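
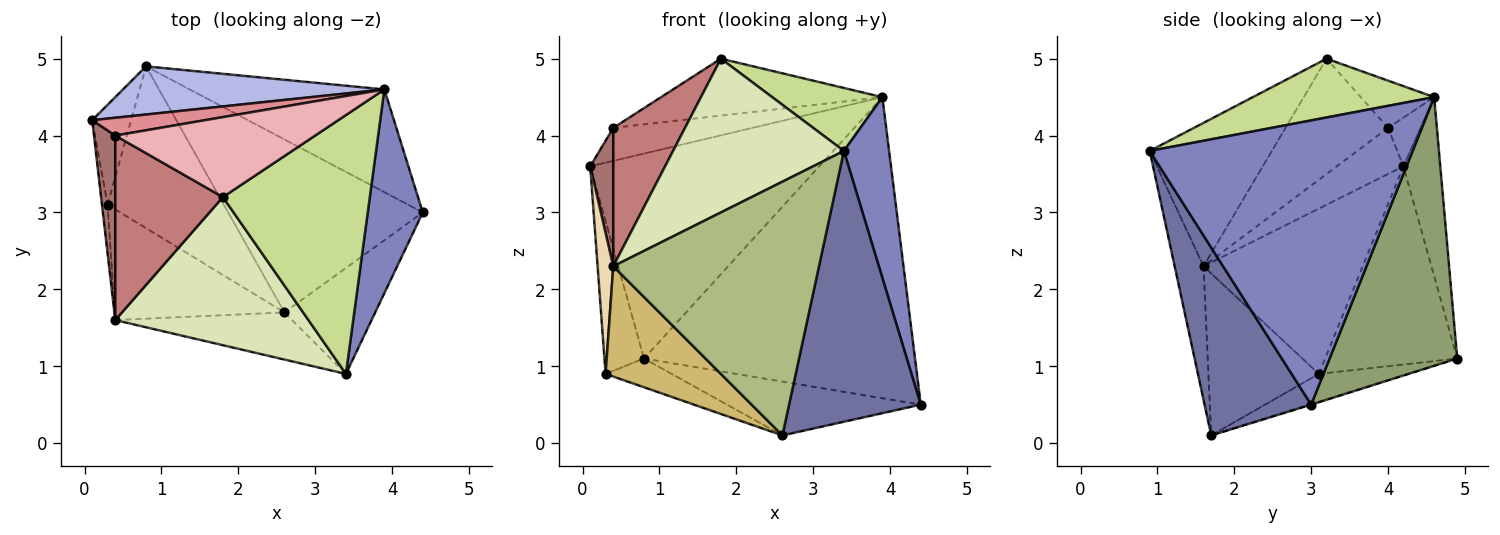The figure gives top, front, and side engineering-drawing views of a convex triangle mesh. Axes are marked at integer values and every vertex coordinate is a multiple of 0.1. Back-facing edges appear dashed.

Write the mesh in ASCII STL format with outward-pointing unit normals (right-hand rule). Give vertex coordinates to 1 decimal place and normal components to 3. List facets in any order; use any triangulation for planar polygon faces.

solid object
 facet normal 0.602 -0.744 -0.291
  outer loop
   vertex 2.6 1.7 0.1
   vertex 4.4 3.0 0.5
   vertex 3.4 0.9 3.8
  endloop
 endfacet
 facet normal 0.968 -0.166 0.188
  outer loop
   vertex 3.9 4.6 4.5
   vertex 3.4 0.9 3.8
   vertex 4.4 3.0 0.5
  endloop
 endfacet
 facet normal -0.002 0.297 -0.955
  outer loop
   vertex 0.8 4.9 1.1
   vertex 4.4 3.0 0.5
   vertex 2.6 1.7 0.1
  endloop
 endfacet
 facet normal -0.155 0.962 0.226
  outer loop
   vertex 0.8 4.9 1.1
   vertex 0.1 4.2 3.6
   vertex 3.9 4.6 4.5
  endloop
 endfacet
 facet normal 0.407 0.864 -0.295
  outer loop
   vertex 0.8 4.9 1.1
   vertex 3.9 4.6 4.5
   vertex 4.4 3.0 0.5
  endloop
 endfacet
 facet normal -0.137 -0.974 -0.181
  outer loop
   vertex 0.4 1.6 2.3
   vertex 2.6 1.7 0.1
   vertex 3.4 0.9 3.8
  endloop
 endfacet
 facet normal 0.362 -0.220 0.906
  outer loop
   vertex 1.8 3.2 5.0
   vertex 3.4 0.9 3.8
   vertex 3.9 4.6 4.5
  endloop
 endfacet
 facet normal -0.458 -0.640 0.617
  outer loop
   vertex 1.8 3.2 5.0
   vertex 0.4 1.6 2.3
   vertex 3.4 0.9 3.8
  endloop
 endfacet
 facet normal -0.230 0.170 -0.958
  outer loop
   vertex 0.3 3.1 0.9
   vertex 0.8 4.9 1.1
   vertex 2.6 1.7 0.1
  endloop
 endfacet
 facet normal -0.560 -0.585 -0.587
  outer loop
   vertex 0.3 3.1 0.9
   vertex 2.6 1.7 0.1
   vertex 0.4 1.6 2.3
  endloop
 endfacet
 facet normal -0.941 0.282 -0.185
  outer loop
   vertex 0.3 3.1 0.9
   vertex 0.1 4.2 3.6
   vertex 0.8 4.9 1.1
  endloop
 endfacet
 facet normal -0.995 -0.098 -0.034
  outer loop
   vertex 0.3 3.1 0.9
   vertex 0.4 1.6 2.3
   vertex 0.1 4.2 3.6
  endloop
 endfacet
 facet normal -0.866 -0.300 0.400
  outer loop
   vertex 0.4 4.0 4.1
   vertex 0.1 4.2 3.6
   vertex 0.4 1.6 2.3
  endloop
 endfacet
 facet normal -0.651 -0.456 0.607
  outer loop
   vertex 0.4 4.0 4.1
   vertex 0.4 1.6 2.3
   vertex 1.8 3.2 5.0
  endloop
 endfacet
 facet normal -0.201 0.862 0.465
  outer loop
   vertex 0.4 4.0 4.1
   vertex 3.9 4.6 4.5
   vertex 0.1 4.2 3.6
  endloop
 endfacet
 facet normal -0.189 0.569 0.800
  outer loop
   vertex 0.4 4.0 4.1
   vertex 1.8 3.2 5.0
   vertex 3.9 4.6 4.5
  endloop
 endfacet
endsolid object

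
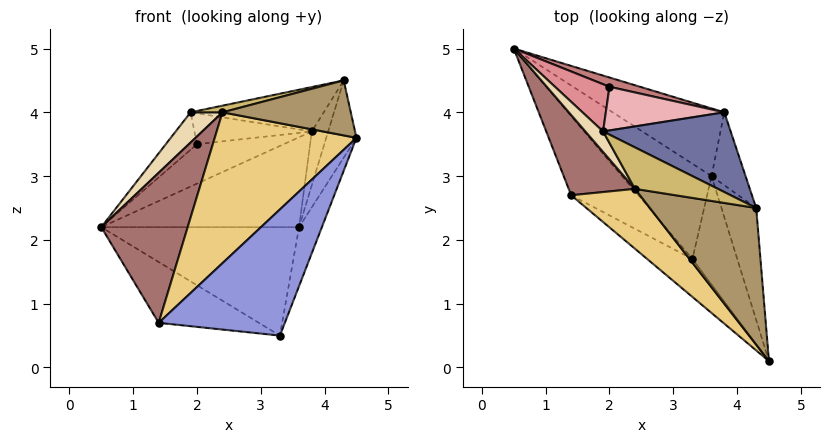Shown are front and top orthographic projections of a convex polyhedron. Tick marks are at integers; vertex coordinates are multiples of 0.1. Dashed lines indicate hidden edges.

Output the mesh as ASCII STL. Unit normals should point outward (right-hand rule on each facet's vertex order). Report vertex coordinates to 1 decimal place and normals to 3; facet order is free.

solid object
 facet normal 0.061 0.485 0.872
  outer loop
   vertex 1.9 3.7 4.0
   vertex 4.3 2.5 4.5
   vertex 3.8 4.0 3.7
  endloop
 endfacet
 facet normal 0.231 0.593 -0.771
  outer loop
   vertex 1.4 2.7 0.7
   vertex 0.5 5.0 2.2
   vertex 3.3 1.7 0.5
  endloop
 endfacet
 facet normal -0.471 -0.845 -0.254
  outer loop
   vertex 1.4 2.7 0.7
   vertex 3.3 1.7 0.5
   vertex 4.5 0.1 3.6
  endloop
 endfacet
 facet normal 0.436 0.676 -0.594
  outer loop
   vertex 3.6 3.0 2.2
   vertex 3.3 1.7 0.5
   vertex 0.5 5.0 2.2
  endloop
 endfacet
 facet normal 0.458 0.710 -0.535
  outer loop
   vertex 3.6 3.0 2.2
   vertex 0.5 5.0 2.2
   vertex 3.8 4.0 3.7
  endloop
 endfacet
 facet normal 0.946 0.155 -0.286
  outer loop
   vertex 3.6 3.0 2.2
   vertex 4.5 0.1 3.6
   vertex 3.3 1.7 0.5
  endloop
 endfacet
 facet normal 0.952 0.174 -0.252
  outer loop
   vertex 3.6 3.0 2.2
   vertex 4.3 2.5 4.5
   vertex 4.5 0.1 3.6
  endloop
 endfacet
 facet normal 0.951 0.184 -0.249
  outer loop
   vertex 3.6 3.0 2.2
   vertex 3.8 4.0 3.7
   vertex 4.3 2.5 4.5
  endloop
 endfacet
 facet normal -0.290 -0.357 0.888
  outer loop
   vertex 2.4 2.8 4.0
   vertex 4.5 0.1 3.6
   vertex 4.3 2.5 4.5
  endloop
 endfacet
 facet normal -0.274 -0.152 0.950
  outer loop
   vertex 2.4 2.8 4.0
   vertex 4.3 2.5 4.5
   vertex 1.9 3.7 4.0
  endloop
 endfacet
 facet normal -0.747 -0.618 0.245
  outer loop
   vertex 2.4 2.8 4.0
   vertex 1.4 2.7 0.7
   vertex 4.5 0.1 3.6
  endloop
 endfacet
 facet normal -0.830 -0.461 0.313
  outer loop
   vertex 2.4 2.8 4.0
   vertex 1.9 3.7 4.0
   vertex 0.5 5.0 2.2
  endloop
 endfacet
 facet normal -0.826 -0.497 0.265
  outer loop
   vertex 2.4 2.8 4.0
   vertex 0.5 5.0 2.2
   vertex 1.4 2.7 0.7
  endloop
 endfacet
 facet normal 0.187 0.956 0.225
  outer loop
   vertex 2.0 4.4 3.5
   vertex 3.8 4.0 3.7
   vertex 0.5 5.0 2.2
  endloop
 endfacet
 facet normal -0.396 0.571 0.720
  outer loop
   vertex 2.0 4.4 3.5
   vertex 0.5 5.0 2.2
   vertex 1.9 3.7 4.0
  endloop
 endfacet
 facet normal 0.038 0.577 0.816
  outer loop
   vertex 2.0 4.4 3.5
   vertex 1.9 3.7 4.0
   vertex 3.8 4.0 3.7
  endloop
 endfacet
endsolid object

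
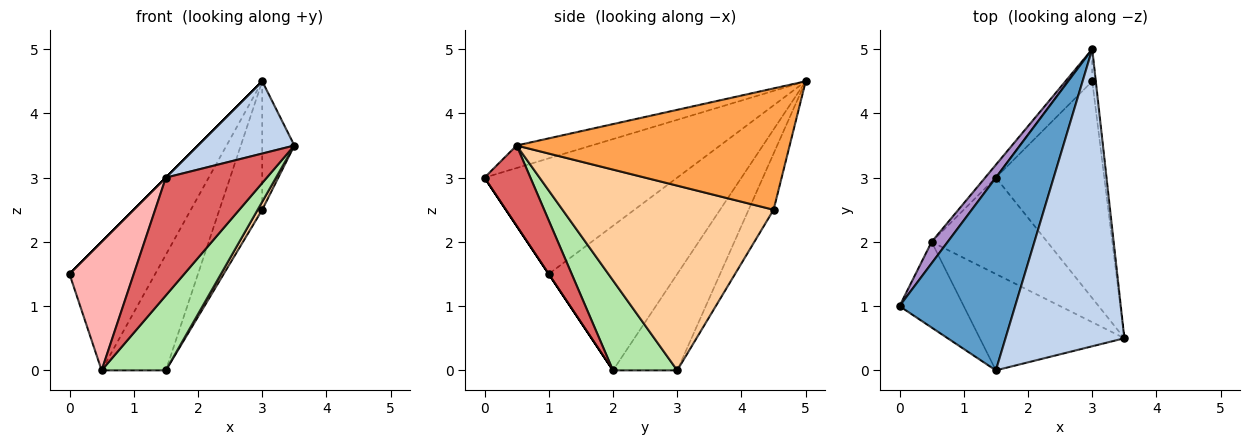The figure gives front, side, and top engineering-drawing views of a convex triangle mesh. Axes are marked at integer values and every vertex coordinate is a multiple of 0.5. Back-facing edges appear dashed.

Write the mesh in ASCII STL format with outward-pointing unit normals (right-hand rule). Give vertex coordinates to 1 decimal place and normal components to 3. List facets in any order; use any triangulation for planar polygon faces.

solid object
 facet normal -0.707 0.000 0.707
  outer loop
   vertex 1.5 0.0 3.0
   vertex 3.0 5.0 4.5
   vertex 0.0 1.0 1.5
  endloop
 endfacet
 facet normal -0.181 -0.232 0.956
  outer loop
   vertex 1.5 0.0 3.0
   vertex 3.5 0.5 3.5
   vertex 3.0 5.0 4.5
  endloop
 endfacet
 facet normal 0.993 0.117 -0.029
  outer loop
   vertex 3.0 4.5 2.5
   vertex 3.0 5.0 4.5
   vertex 3.5 0.5 3.5
  endloop
 endfacet
 facet normal 0.862 -0.019 -0.506
  outer loop
   vertex 3.0 4.5 2.5
   vertex 3.5 0.5 3.5
   vertex 1.5 3.0 0.0
  endloop
 endfacet
 facet normal -0.493 0.844 -0.211
  outer loop
   vertex 3.0 4.5 2.5
   vertex 1.5 3.0 0.0
   vertex 3.0 5.0 4.5
  endloop
 endfacet
 facet normal 0.523 -0.523 -0.673
  outer loop
   vertex 0.5 2.0 0.0
   vertex 1.5 3.0 0.0
   vertex 3.5 0.5 3.5
  endloop
 endfacet
 facet normal 0.332 -0.730 -0.597
  outer loop
   vertex 0.5 2.0 0.0
   vertex 3.5 0.5 3.5
   vertex 1.5 0.0 3.0
  endloop
 endfacet
 facet normal 0.000 -0.832 -0.555
  outer loop
   vertex 0.5 2.0 0.0
   vertex 1.5 0.0 3.0
   vertex 0.0 1.0 1.5
  endloop
 endfacet
 facet normal -0.829 0.552 0.092
  outer loop
   vertex 0.5 2.0 0.0
   vertex 0.0 1.0 1.5
   vertex 3.0 5.0 4.5
  endloop
 endfacet
 facet normal -0.705 0.705 -0.078
  outer loop
   vertex 0.5 2.0 0.0
   vertex 3.0 5.0 4.5
   vertex 1.5 3.0 0.0
  endloop
 endfacet
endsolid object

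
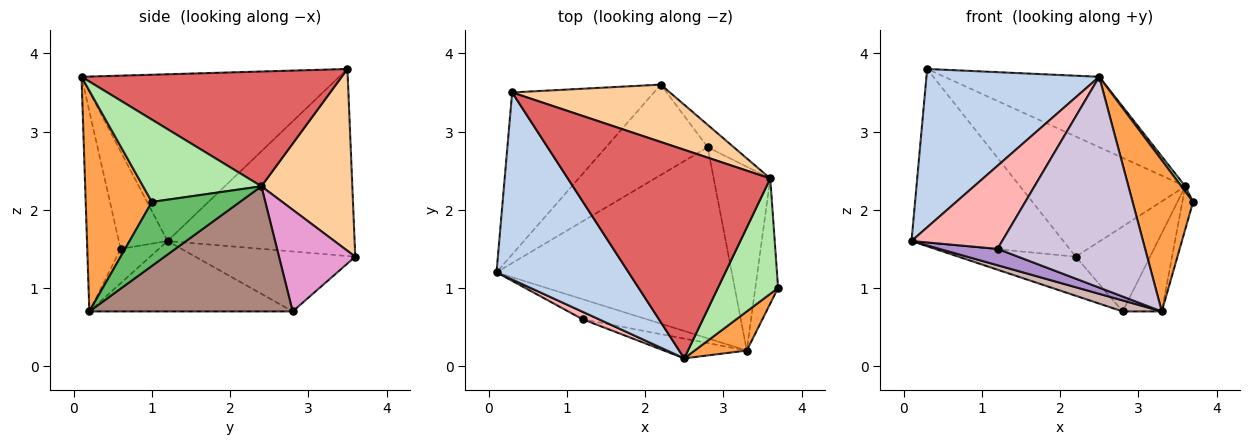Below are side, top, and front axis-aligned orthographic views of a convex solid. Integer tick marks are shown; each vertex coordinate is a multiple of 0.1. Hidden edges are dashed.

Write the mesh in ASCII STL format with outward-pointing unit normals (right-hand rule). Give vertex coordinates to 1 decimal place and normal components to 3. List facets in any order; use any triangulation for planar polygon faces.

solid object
 facet normal -0.669 0.543 -0.507
  outer loop
   vertex 0.3 3.5 3.8
   vertex 2.2 3.6 1.4
   vertex 0.1 1.2 1.6
  endloop
 endfacet
 facet normal -0.694 -0.465 0.549
  outer loop
   vertex 2.5 0.1 3.7
   vertex 0.3 3.5 3.8
   vertex 0.1 1.2 1.6
  endloop
 endfacet
 facet normal 0.727 -0.664 0.172
  outer loop
   vertex 3.3 0.2 0.7
   vertex 3.7 1.0 2.1
   vertex 2.5 0.1 3.7
  endloop
 endfacet
 facet normal 0.445 0.808 0.386
  outer loop
   vertex 3.6 2.4 2.3
   vertex 2.2 3.6 1.4
   vertex 0.3 3.5 3.8
  endloop
 endfacet
 facet normal 0.936 0.114 -0.333
  outer loop
   vertex 3.6 2.4 2.3
   vertex 3.7 1.0 2.1
   vertex 3.3 0.2 0.7
  endloop
 endfacet
 facet normal 0.807 -0.027 0.590
  outer loop
   vertex 3.6 2.4 2.3
   vertex 2.5 0.1 3.7
   vertex 3.7 1.0 2.1
  endloop
 endfacet
 facet normal 0.473 0.282 0.835
  outer loop
   vertex 3.6 2.4 2.3
   vertex 0.3 3.5 3.8
   vertex 2.5 0.1 3.7
  endloop
 endfacet
 facet normal -0.472 -0.878 0.079
  outer loop
   vertex 1.2 0.6 1.5
   vertex 2.5 0.1 3.7
   vertex 0.1 1.2 1.6
  endloop
 endfacet
 facet normal -0.384 -0.584 -0.715
  outer loop
   vertex 1.2 0.6 1.5
   vertex 0.1 1.2 1.6
   vertex 3.3 0.2 0.7
  endloop
 endfacet
 facet normal -0.220 -0.971 -0.091
  outer loop
   vertex 1.2 0.6 1.5
   vertex 3.3 0.2 0.7
   vertex 2.5 0.1 3.7
  endloop
 endfacet
 facet normal 0.898 0.173 -0.406
  outer loop
   vertex 2.8 2.8 0.7
   vertex 3.6 2.4 2.3
   vertex 3.3 0.2 0.7
  endloop
 endfacet
 facet normal -0.286 -0.055 -0.957
  outer loop
   vertex 2.8 2.8 0.7
   vertex 3.3 0.2 0.7
   vertex 0.1 1.2 1.6
  endloop
 endfacet
 facet normal 0.704 0.686 -0.181
  outer loop
   vertex 2.8 2.8 0.7
   vertex 2.2 3.6 1.4
   vertex 3.6 2.4 2.3
  endloop
 endfacet
 facet normal -0.476 0.349 -0.807
  outer loop
   vertex 2.8 2.8 0.7
   vertex 0.1 1.2 1.6
   vertex 2.2 3.6 1.4
  endloop
 endfacet
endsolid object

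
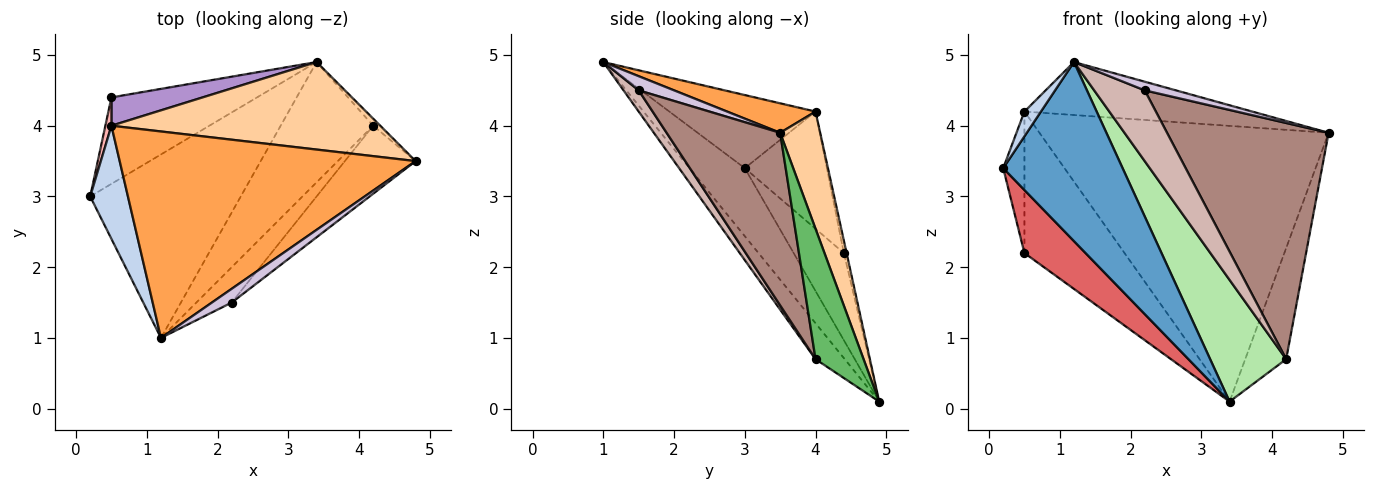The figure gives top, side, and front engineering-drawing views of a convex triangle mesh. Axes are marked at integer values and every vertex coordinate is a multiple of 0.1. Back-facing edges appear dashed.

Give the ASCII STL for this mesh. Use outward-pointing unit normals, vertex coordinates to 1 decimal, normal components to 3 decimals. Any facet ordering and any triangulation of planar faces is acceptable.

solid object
 facet normal -0.308 -0.665 -0.681
  outer loop
   vertex 3.4 4.9 0.1
   vertex 1.2 1.0 4.9
   vertex 0.2 3.0 3.4
  endloop
 endfacet
 facet normal -0.884 -0.100 0.456
  outer loop
   vertex 0.5 4.0 4.2
   vertex 0.2 3.0 3.4
   vertex 1.2 1.0 4.9
  endloop
 endfacet
 facet normal 0.096 0.247 0.964
  outer loop
   vertex 0.5 4.0 4.2
   vertex 1.2 1.0 4.9
   vertex 4.8 3.5 3.9
  endloop
 endfacet
 facet normal 0.131 0.945 0.300
  outer loop
   vertex 0.5 4.0 4.2
   vertex 4.8 3.5 3.9
   vertex 3.4 4.9 0.1
  endloop
 endfacet
 facet normal 0.760 0.648 -0.041
  outer loop
   vertex 4.2 4.0 0.7
   vertex 3.4 4.9 0.1
   vertex 4.8 3.5 3.9
  endloop
 endfacet
 facet normal -0.263 -0.686 -0.678
  outer loop
   vertex 4.2 4.0 0.7
   vertex 1.2 1.0 4.9
   vertex 3.4 4.9 0.1
  endloop
 endfacet
 facet normal -0.435 -0.530 -0.727
  outer loop
   vertex 0.5 4.4 2.2
   vertex 3.4 4.9 0.1
   vertex 0.2 3.0 3.4
  endloop
 endfacet
 facet normal -0.967 0.250 0.050
  outer loop
   vertex 0.5 4.4 2.2
   vertex 0.2 3.0 3.4
   vertex 0.5 4.0 4.2
  endloop
 endfacet
 facet normal -0.027 0.980 0.196
  outer loop
   vertex 0.5 4.4 2.2
   vertex 0.5 4.0 4.2
   vertex 3.4 4.9 0.1
  endloop
 endfacet
 facet normal 0.517 -0.455 0.724
  outer loop
   vertex 2.2 1.5 4.5
   vertex 4.8 3.5 3.9
   vertex 1.2 1.0 4.9
  endloop
 endfacet
 facet normal 0.560 -0.796 -0.229
  outer loop
   vertex 2.2 1.5 4.5
   vertex 4.2 4.0 0.7
   vertex 4.8 3.5 3.9
  endloop
 endfacet
 facet normal 0.259 -0.864 -0.432
  outer loop
   vertex 2.2 1.5 4.5
   vertex 1.2 1.0 4.9
   vertex 4.2 4.0 0.7
  endloop
 endfacet
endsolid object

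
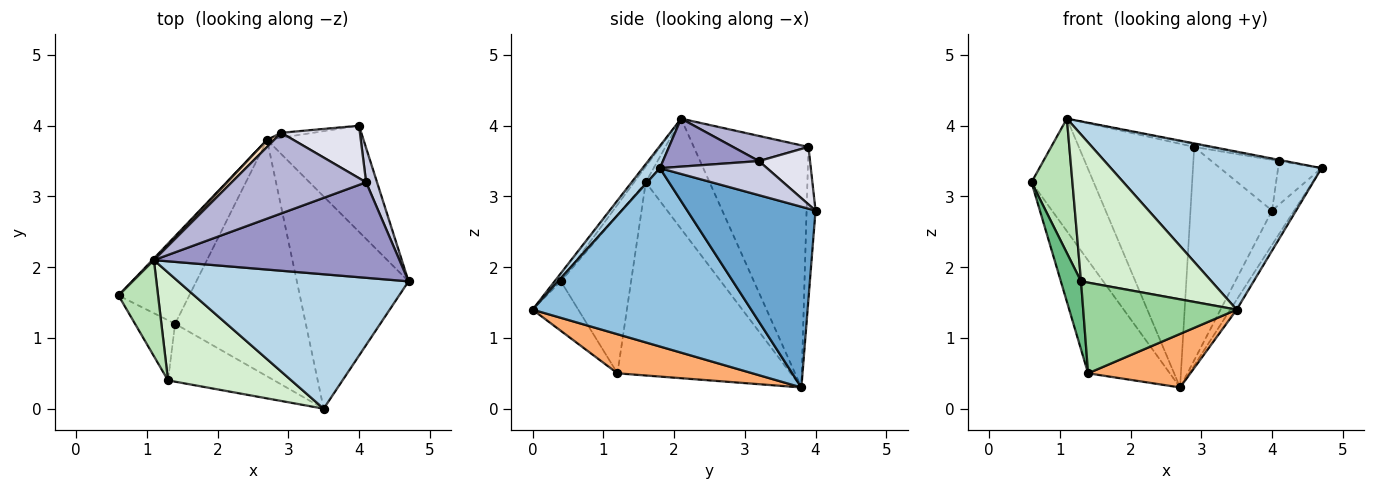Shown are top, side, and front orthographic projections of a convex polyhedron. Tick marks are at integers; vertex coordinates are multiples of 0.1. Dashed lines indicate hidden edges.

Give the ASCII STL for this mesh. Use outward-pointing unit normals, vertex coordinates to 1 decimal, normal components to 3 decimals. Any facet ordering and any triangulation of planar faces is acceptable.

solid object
 facet normal 0.872 0.151 -0.466
  outer loop
   vertex 2.7 3.8 0.3
   vertex 4.0 4.0 2.8
   vertex 4.7 1.8 3.4
  endloop
 endfacet
 facet normal 0.847 0.025 -0.531
  outer loop
   vertex 3.5 0.0 1.4
   vertex 2.7 3.8 0.3
   vertex 4.7 1.8 3.4
  endloop
 endfacet
 facet normal 0.062 -0.760 0.647
  outer loop
   vertex 1.1 2.1 4.1
   vertex 3.5 0.0 1.4
   vertex 4.7 1.8 3.4
  endloop
 endfacet
 facet normal -0.716 0.698 0.010
  outer loop
   vertex 1.1 2.1 4.1
   vertex 2.7 3.8 0.3
   vertex 0.6 1.6 3.2
  endloop
 endfacet
 facet normal -0.859 0.405 -0.314
  outer loop
   vertex 1.4 1.2 0.5
   vertex 0.6 1.6 3.2
   vertex 2.7 3.8 0.3
  endloop
 endfacet
 facet normal 0.280 -0.212 -0.936
  outer loop
   vertex 1.4 1.2 0.5
   vertex 2.7 3.8 0.3
   vertex 3.5 0.0 1.4
  endloop
 endfacet
 facet normal -0.109 0.994 -0.023
  outer loop
   vertex 2.9 3.9 3.7
   vertex 4.0 4.0 2.8
   vertex 2.7 3.8 0.3
  endloop
 endfacet
 facet normal -0.705 0.709 0.021
  outer loop
   vertex 2.9 3.9 3.7
   vertex 2.7 3.8 0.3
   vertex 1.1 2.1 4.1
  endloop
 endfacet
 facet normal -0.934 -0.268 -0.237
  outer loop
   vertex 1.3 0.4 1.8
   vertex 0.6 1.6 3.2
   vertex 1.4 1.2 0.5
  endloop
 endfacet
 facet normal -0.244 -0.818 -0.522
  outer loop
   vertex 1.3 0.4 1.8
   vertex 1.4 1.2 0.5
   vertex 3.5 0.0 1.4
  endloop
 endfacet
 facet normal -0.226 -0.793 0.566
  outer loop
   vertex 1.3 0.4 1.8
   vertex 1.1 2.1 4.1
   vertex 0.6 1.6 3.2
  endloop
 endfacet
 facet normal -0.039 -0.805 0.592
  outer loop
   vertex 1.3 0.4 1.8
   vertex 3.5 0.0 1.4
   vertex 1.1 2.1 4.1
  endloop
 endfacet
 facet normal 0.192 0.012 0.981
  outer loop
   vertex 4.1 3.2 3.5
   vertex 1.1 2.1 4.1
   vertex 4.7 1.8 3.4
  endloop
 endfacet
 facet normal 0.184 0.034 0.982
  outer loop
   vertex 4.1 3.2 3.5
   vertex 2.9 3.9 3.7
   vertex 1.1 2.1 4.1
  endloop
 endfacet
 facet normal 0.888 0.360 0.285
  outer loop
   vertex 4.1 3.2 3.5
   vertex 4.7 1.8 3.4
   vertex 4.0 4.0 2.8
  endloop
 endfacet
 facet normal 0.465 0.615 0.637
  outer loop
   vertex 4.1 3.2 3.5
   vertex 4.0 4.0 2.8
   vertex 2.9 3.9 3.7
  endloop
 endfacet
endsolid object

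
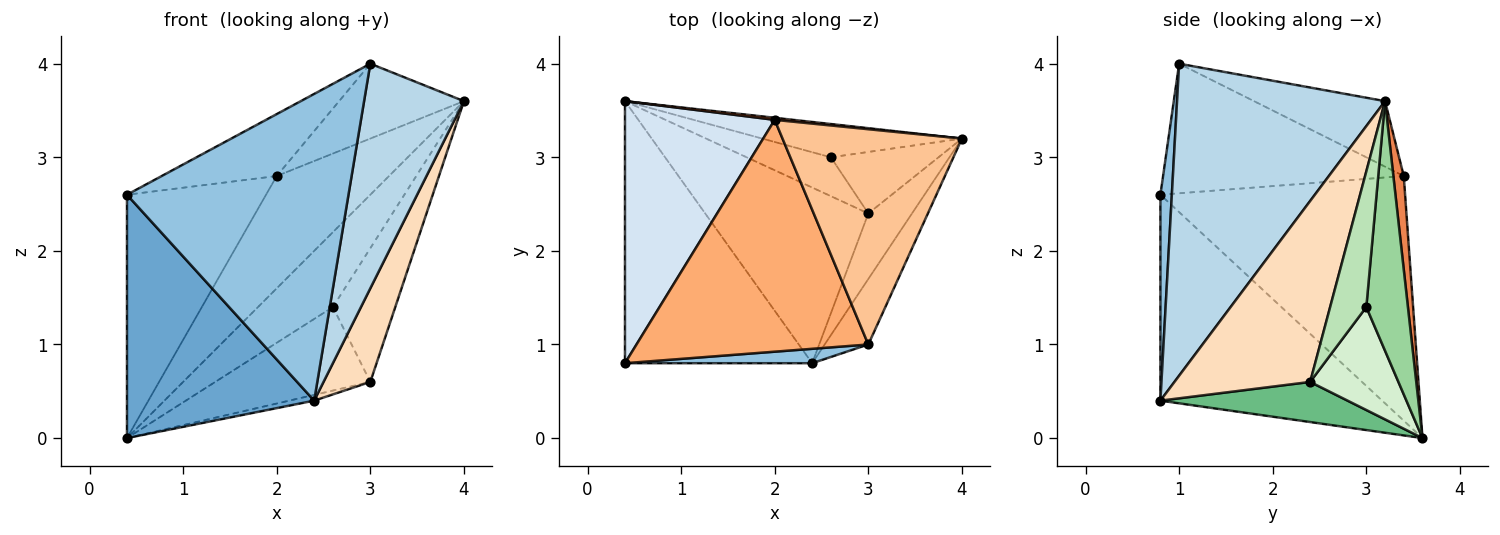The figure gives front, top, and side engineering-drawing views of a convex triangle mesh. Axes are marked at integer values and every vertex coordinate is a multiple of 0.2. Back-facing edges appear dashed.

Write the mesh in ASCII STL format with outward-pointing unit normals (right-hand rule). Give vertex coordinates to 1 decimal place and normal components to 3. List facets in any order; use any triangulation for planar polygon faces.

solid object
 facet normal -0.628 -0.530 -0.571
  outer loop
   vertex 2.4 0.8 0.4
   vertex 0.4 0.8 2.6
   vertex 0.4 3.6 0.0
  endloop
 endfacet
 facet normal 0.052 -0.998 0.047
  outer loop
   vertex 2.4 0.8 0.4
   vertex 3.0 1.0 4.0
   vertex 0.4 0.8 2.6
  endloop
 endfacet
 facet normal 0.894 -0.429 -0.125
  outer loop
   vertex 2.4 0.8 0.4
   vertex 4.0 3.2 3.6
   vertex 3.0 1.0 4.0
  endloop
 endfacet
 facet normal -0.768 0.436 0.470
  outer loop
   vertex 2.0 3.4 2.8
   vertex 0.4 3.6 0.0
   vertex 0.4 0.8 2.6
  endloop
 endfacet
 facet normal 0.092 0.996 0.018
  outer loop
   vertex 2.0 3.4 2.8
   vertex 4.0 3.2 3.6
   vertex 0.4 3.6 0.0
  endloop
 endfacet
 facet normal -0.475 0.227 0.850
  outer loop
   vertex 2.0 3.4 2.8
   vertex 0.4 0.8 2.6
   vertex 3.0 1.0 4.0
  endloop
 endfacet
 facet normal -0.326 0.311 0.893
  outer loop
   vertex 2.0 3.4 2.8
   vertex 3.0 1.0 4.0
   vertex 4.0 3.2 3.6
  endloop
 endfacet
 facet normal 0.922 -0.318 -0.222
  outer loop
   vertex 3.0 2.4 0.6
   vertex 4.0 3.2 3.6
   vertex 2.4 0.8 0.4
  endloop
 endfacet
 facet normal 0.239 0.032 -0.971
  outer loop
   vertex 3.0 2.4 0.6
   vertex 2.4 0.8 0.4
   vertex 0.4 3.6 0.0
  endloop
 endfacet
 facet normal 0.453 0.815 -0.362
  outer loop
   vertex 2.6 3.0 1.4
   vertex 0.4 3.6 0.0
   vertex 4.0 3.2 3.6
  endloop
 endfacet
 facet normal 0.466 0.804 -0.370
  outer loop
   vertex 2.6 3.0 1.4
   vertex 4.0 3.2 3.6
   vertex 3.0 2.4 0.6
  endloop
 endfacet
 facet normal 0.458 0.806 -0.375
  outer loop
   vertex 2.6 3.0 1.4
   vertex 3.0 2.4 0.6
   vertex 0.4 3.6 0.0
  endloop
 endfacet
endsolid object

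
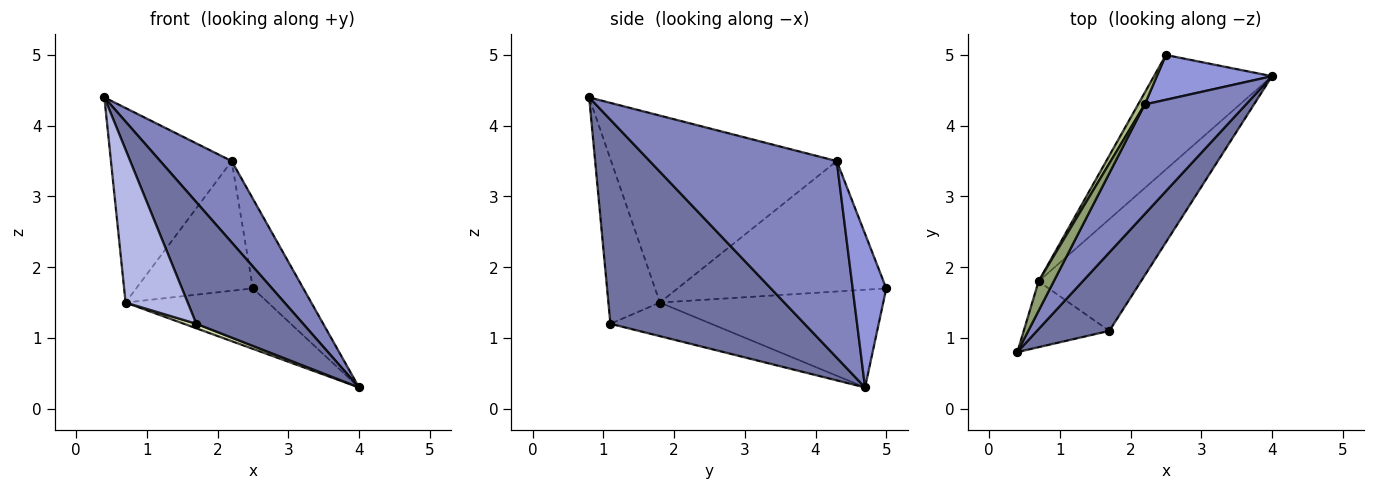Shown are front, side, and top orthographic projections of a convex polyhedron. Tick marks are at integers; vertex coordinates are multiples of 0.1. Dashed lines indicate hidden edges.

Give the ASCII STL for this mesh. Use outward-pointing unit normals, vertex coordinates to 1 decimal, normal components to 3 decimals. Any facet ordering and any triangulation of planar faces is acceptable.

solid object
 facet normal 0.837 -0.460 0.297
  outer loop
   vertex 1.7 1.1 1.2
   vertex 4.0 4.7 0.3
   vertex 0.4 0.8 4.4
  endloop
 endfacet
 facet normal 0.842 -0.322 0.433
  outer loop
   vertex 2.2 4.3 3.5
   vertex 0.4 0.8 4.4
   vertex 4.0 4.7 0.3
  endloop
 endfacet
 facet normal 0.512 0.768 0.384
  outer loop
   vertex 2.2 4.3 3.5
   vertex 4.0 4.7 0.3
   vertex 2.5 5.0 1.7
  endloop
 endfacet
 facet normal -0.606 -0.731 -0.315
  outer loop
   vertex 0.7 1.8 1.5
   vertex 1.7 1.1 1.2
   vertex 0.4 0.8 4.4
  endloop
 endfacet
 facet normal -0.879 0.471 0.071
  outer loop
   vertex 0.7 1.8 1.5
   vertex 0.4 0.8 4.4
   vertex 2.2 4.3 3.5
  endloop
 endfacet
 facet normal -0.872 0.488 0.044
  outer loop
   vertex 0.7 1.8 1.5
   vertex 2.2 4.3 3.5
   vertex 2.5 5.0 1.7
  endloop
 endfacet
 facet normal -0.591 0.377 -0.714
  outer loop
   vertex 0.7 1.8 1.5
   vertex 2.5 5.0 1.7
   vertex 4.0 4.7 0.3
  endloop
 endfacet
 facet normal -0.312 -0.038 -0.949
  outer loop
   vertex 0.7 1.8 1.5
   vertex 4.0 4.7 0.3
   vertex 1.7 1.1 1.2
  endloop
 endfacet
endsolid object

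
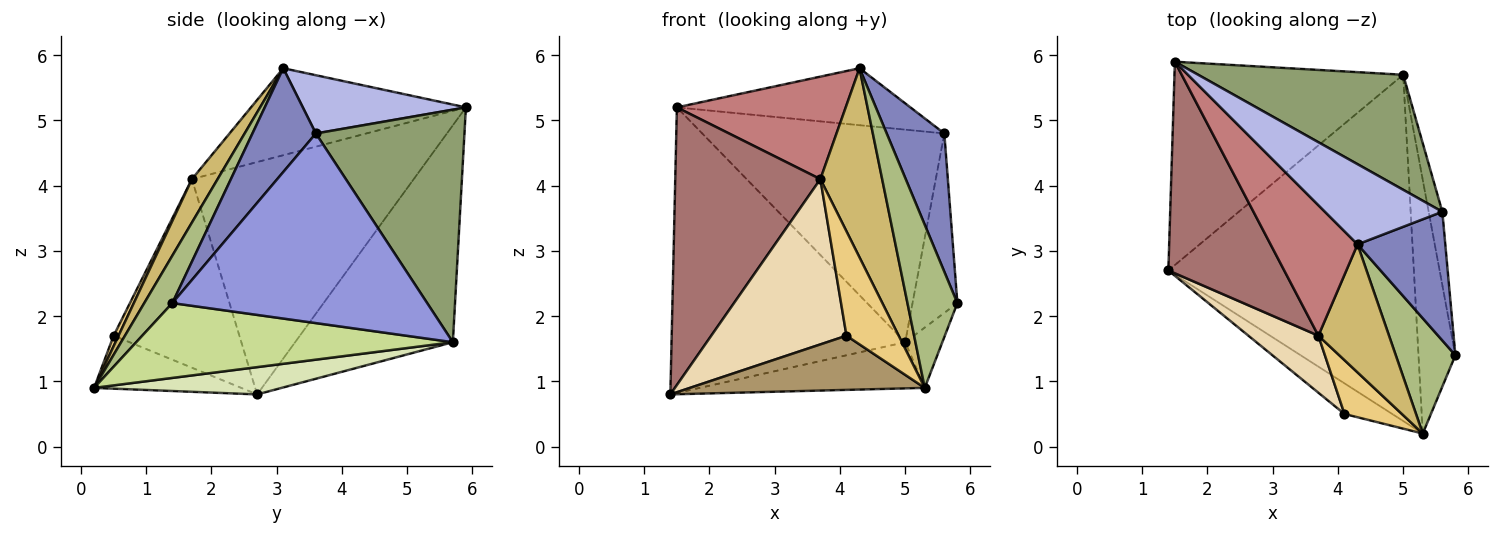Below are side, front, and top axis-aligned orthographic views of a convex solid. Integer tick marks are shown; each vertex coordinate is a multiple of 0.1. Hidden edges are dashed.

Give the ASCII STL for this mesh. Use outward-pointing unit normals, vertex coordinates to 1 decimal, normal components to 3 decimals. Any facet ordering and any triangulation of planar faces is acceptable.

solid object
 facet normal -0.482 0.714 -0.508
  outer loop
   vertex 5.0 5.7 1.6
   vertex 1.4 2.7 0.8
   vertex 1.5 5.9 5.2
  endloop
 endfacet
 facet normal 0.627 -0.570 0.531
  outer loop
   vertex 5.6 3.6 4.8
   vertex 4.3 3.1 5.8
   vertex 5.8 1.4 2.2
  endloop
 endfacet
 facet normal 0.982 0.173 -0.071
  outer loop
   vertex 5.6 3.6 4.8
   vertex 5.8 1.4 2.2
   vertex 5.0 5.7 1.6
  endloop
 endfacet
 facet normal 0.375 0.537 0.756
  outer loop
   vertex 5.6 3.6 4.8
   vertex 1.5 5.9 5.2
   vertex 4.3 3.1 5.8
  endloop
 endfacet
 facet normal 0.475 0.774 0.419
  outer loop
   vertex 5.6 3.6 4.8
   vertex 5.0 5.7 1.6
   vertex 1.5 5.9 5.2
  endloop
 endfacet
 facet normal 0.418 -0.742 0.524
  outer loop
   vertex 5.3 0.2 0.9
   vertex 5.8 1.4 2.2
   vertex 4.3 3.1 5.8
  endloop
 endfacet
 facet normal 0.892 0.105 -0.440
  outer loop
   vertex 5.3 0.2 0.9
   vertex 5.0 5.7 1.6
   vertex 5.8 1.4 2.2
  endloop
 endfacet
 facet normal 0.109 0.131 -0.985
  outer loop
   vertex 5.3 0.2 0.9
   vertex 1.4 2.7 0.8
   vertex 5.0 5.7 1.6
  endloop
 endfacet
 facet normal -0.479 -0.764 -0.432
  outer loop
   vertex 5.3 0.2 0.9
   vertex 4.1 0.5 1.7
   vertex 1.4 2.7 0.8
  endloop
 endfacet
 facet normal 0.326 -0.783 0.530
  outer loop
   vertex 3.7 1.7 4.1
   vertex 5.3 0.2 0.9
   vertex 4.3 3.1 5.8
  endloop
 endfacet
 facet normal 0.083 -0.886 0.457
  outer loop
   vertex 3.7 1.7 4.1
   vertex 4.1 0.5 1.7
   vertex 5.3 0.2 0.9
  endloop
 endfacet
 facet normal -0.660 -0.710 0.245
  outer loop
   vertex 3.7 1.7 4.1
   vertex 1.4 2.7 0.8
   vertex 4.1 0.5 1.7
  endloop
 endfacet
 facet normal -0.772 -0.505 0.385
  outer loop
   vertex 3.7 1.7 4.1
   vertex 1.5 5.9 5.2
   vertex 1.4 2.7 0.8
  endloop
 endfacet
 facet normal -0.618 -0.486 0.618
  outer loop
   vertex 3.7 1.7 4.1
   vertex 4.3 3.1 5.8
   vertex 1.5 5.9 5.2
  endloop
 endfacet
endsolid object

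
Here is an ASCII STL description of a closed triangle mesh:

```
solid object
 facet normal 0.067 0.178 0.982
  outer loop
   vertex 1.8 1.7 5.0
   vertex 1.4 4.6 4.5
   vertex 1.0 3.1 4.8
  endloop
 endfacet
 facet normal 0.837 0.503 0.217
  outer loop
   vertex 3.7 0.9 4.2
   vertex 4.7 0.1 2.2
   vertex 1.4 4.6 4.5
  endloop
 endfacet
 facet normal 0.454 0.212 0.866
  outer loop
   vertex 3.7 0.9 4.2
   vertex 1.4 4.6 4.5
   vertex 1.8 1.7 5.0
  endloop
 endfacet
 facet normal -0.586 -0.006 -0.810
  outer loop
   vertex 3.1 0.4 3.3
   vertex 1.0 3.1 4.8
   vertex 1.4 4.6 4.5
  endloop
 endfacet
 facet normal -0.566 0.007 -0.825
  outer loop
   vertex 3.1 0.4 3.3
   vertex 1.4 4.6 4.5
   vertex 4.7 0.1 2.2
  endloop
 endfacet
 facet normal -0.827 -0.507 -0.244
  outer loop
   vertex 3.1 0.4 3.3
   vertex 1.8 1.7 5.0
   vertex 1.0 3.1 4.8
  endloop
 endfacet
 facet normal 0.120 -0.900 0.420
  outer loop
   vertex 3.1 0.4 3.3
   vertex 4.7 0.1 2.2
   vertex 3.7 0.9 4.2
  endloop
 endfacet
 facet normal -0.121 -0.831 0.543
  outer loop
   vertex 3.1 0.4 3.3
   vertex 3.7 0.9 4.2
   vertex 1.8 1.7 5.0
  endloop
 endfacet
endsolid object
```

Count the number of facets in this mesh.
8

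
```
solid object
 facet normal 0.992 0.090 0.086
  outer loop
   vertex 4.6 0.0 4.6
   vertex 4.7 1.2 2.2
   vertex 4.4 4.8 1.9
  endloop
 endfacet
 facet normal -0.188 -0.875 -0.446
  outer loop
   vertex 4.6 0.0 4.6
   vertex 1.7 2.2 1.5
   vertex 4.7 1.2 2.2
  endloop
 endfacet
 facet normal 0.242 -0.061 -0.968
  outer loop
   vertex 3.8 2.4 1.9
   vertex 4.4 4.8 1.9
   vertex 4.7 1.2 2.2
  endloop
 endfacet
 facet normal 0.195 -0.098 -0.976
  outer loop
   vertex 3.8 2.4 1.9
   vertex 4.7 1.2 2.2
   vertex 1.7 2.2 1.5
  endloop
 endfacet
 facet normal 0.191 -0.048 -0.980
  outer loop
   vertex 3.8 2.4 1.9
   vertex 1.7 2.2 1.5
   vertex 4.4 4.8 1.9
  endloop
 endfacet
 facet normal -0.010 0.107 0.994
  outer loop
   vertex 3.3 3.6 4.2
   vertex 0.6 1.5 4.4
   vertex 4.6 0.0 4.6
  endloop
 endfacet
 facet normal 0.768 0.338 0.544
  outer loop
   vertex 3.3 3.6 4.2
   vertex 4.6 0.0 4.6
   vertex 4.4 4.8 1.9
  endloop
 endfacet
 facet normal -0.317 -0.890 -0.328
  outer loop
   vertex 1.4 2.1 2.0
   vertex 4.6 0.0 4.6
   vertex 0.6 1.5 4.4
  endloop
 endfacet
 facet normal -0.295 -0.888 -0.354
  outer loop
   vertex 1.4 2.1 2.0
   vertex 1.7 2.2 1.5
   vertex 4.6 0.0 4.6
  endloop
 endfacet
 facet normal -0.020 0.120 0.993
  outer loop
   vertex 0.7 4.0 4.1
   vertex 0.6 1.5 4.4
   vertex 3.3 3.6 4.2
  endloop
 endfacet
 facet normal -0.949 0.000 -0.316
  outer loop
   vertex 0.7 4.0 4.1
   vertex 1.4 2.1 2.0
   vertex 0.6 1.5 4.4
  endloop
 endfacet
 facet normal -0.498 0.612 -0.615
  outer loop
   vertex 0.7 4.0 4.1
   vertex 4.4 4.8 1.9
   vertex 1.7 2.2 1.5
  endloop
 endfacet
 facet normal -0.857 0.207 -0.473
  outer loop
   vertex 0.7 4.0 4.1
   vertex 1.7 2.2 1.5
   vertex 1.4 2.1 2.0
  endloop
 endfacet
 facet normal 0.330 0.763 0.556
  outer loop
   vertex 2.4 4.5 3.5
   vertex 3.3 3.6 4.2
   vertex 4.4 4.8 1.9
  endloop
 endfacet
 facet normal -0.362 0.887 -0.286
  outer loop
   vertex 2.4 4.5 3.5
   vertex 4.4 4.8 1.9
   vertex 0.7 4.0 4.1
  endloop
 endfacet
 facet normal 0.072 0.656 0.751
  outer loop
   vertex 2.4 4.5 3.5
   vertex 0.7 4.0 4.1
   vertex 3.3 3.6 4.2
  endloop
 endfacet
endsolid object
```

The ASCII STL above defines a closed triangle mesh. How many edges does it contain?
24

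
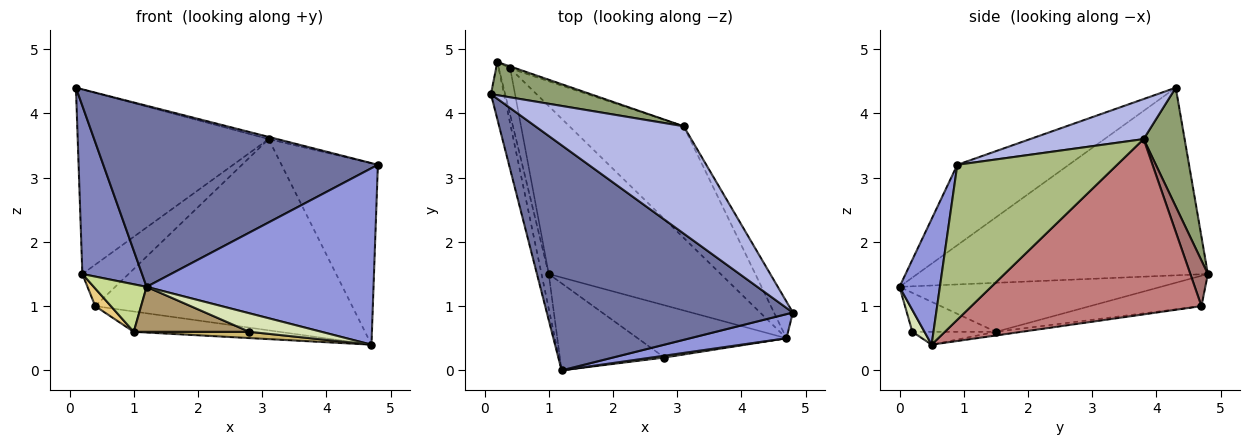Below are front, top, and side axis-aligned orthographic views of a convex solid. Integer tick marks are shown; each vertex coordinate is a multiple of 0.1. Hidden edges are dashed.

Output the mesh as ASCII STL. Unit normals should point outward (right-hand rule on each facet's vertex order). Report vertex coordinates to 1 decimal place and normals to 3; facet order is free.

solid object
 facet normal -0.247 -0.607 0.755
  outer loop
   vertex 1.2 0.0 1.3
   vertex 4.8 0.9 3.2
   vertex 0.1 4.3 4.4
  endloop
 endfacet
 facet normal -0.977 -0.201 -0.068
  outer loop
   vertex 0.2 4.8 1.5
   vertex 1.2 0.0 1.3
   vertex 0.1 4.3 4.4
  endloop
 endfacet
 facet normal 0.174 -0.976 0.133
  outer loop
   vertex 4.7 0.5 0.4
   vertex 4.8 0.9 3.2
   vertex 1.2 0.0 1.3
  endloop
 endfacet
 facet normal 0.261 0.020 0.965
  outer loop
   vertex 3.1 3.8 3.6
   vertex 0.1 4.3 4.4
   vertex 4.8 0.9 3.2
  endloop
 endfacet
 facet normal 0.207 0.963 0.173
  outer loop
   vertex 3.1 3.8 3.6
   vertex 0.2 4.8 1.5
   vertex 0.1 4.3 4.4
  endloop
 endfacet
 facet normal 0.852 0.514 -0.104
  outer loop
   vertex 3.1 3.8 3.6
   vertex 4.8 0.9 3.2
   vertex 4.7 0.5 0.4
  endloop
 endfacet
 facet normal -0.970 -0.196 -0.143
  outer loop
   vertex 1.0 1.5 0.6
   vertex 1.2 0.0 1.3
   vertex 0.2 4.8 1.5
  endloop
 endfacet
 facet normal 0.165 -0.981 0.097
  outer loop
   vertex 2.8 0.2 0.6
   vertex 4.7 0.5 0.4
   vertex 1.2 0.0 1.3
  endloop
 endfacet
 facet normal -0.315 -0.436 -0.843
  outer loop
   vertex 2.8 0.2 0.6
   vertex 1.2 0.0 1.3
   vertex 1.0 1.5 0.6
  endloop
 endfacet
 facet normal -0.085 -0.118 -0.989
  outer loop
   vertex 2.8 0.2 0.6
   vertex 1.0 1.5 0.6
   vertex 4.7 0.5 0.4
  endloop
 endfacet
 facet normal -0.929 -0.131 -0.345
  outer loop
   vertex 0.4 4.7 1.0
   vertex 1.0 1.5 0.6
   vertex 0.2 4.8 1.5
  endloop
 endfacet
 facet normal -0.021 0.120 -0.993
  outer loop
   vertex 0.4 4.7 1.0
   vertex 4.7 0.5 0.4
   vertex 1.0 1.5 0.6
  endloop
 endfacet
 facet normal 0.355 0.934 -0.045
  outer loop
   vertex 0.4 4.7 1.0
   vertex 0.2 4.8 1.5
   vertex 3.1 3.8 3.6
  endloop
 endfacet
 facet normal 0.612 0.683 -0.399
  outer loop
   vertex 0.4 4.7 1.0
   vertex 3.1 3.8 3.6
   vertex 4.7 0.5 0.4
  endloop
 endfacet
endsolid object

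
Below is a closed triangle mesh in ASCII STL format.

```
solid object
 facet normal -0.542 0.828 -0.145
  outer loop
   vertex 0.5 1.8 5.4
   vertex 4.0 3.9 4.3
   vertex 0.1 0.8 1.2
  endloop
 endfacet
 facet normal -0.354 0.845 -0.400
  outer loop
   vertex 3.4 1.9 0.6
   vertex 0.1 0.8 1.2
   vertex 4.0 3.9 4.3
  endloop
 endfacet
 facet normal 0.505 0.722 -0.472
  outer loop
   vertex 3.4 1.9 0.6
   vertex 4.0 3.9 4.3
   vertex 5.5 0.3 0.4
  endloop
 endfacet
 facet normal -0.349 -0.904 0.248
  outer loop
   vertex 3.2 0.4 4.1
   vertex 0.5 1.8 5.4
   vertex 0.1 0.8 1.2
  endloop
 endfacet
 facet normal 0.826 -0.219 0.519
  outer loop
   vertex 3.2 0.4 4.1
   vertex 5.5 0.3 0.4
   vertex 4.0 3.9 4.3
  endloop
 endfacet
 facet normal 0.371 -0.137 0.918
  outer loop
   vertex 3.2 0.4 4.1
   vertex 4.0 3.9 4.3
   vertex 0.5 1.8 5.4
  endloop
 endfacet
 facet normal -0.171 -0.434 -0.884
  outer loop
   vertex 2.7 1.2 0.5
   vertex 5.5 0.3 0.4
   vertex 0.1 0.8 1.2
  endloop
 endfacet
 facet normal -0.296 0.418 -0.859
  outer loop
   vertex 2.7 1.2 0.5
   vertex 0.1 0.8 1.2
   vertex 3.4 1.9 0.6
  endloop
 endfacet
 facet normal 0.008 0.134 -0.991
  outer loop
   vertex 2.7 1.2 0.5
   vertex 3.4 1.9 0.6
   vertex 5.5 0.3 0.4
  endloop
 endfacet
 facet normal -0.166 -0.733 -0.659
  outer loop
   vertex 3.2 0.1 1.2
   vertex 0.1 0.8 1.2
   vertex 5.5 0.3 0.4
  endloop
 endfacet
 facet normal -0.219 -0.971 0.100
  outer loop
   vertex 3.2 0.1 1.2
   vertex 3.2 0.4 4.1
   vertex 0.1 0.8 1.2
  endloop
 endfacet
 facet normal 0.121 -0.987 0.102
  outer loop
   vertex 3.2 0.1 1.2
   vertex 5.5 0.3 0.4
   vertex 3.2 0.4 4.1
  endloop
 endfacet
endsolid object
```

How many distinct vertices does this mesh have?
8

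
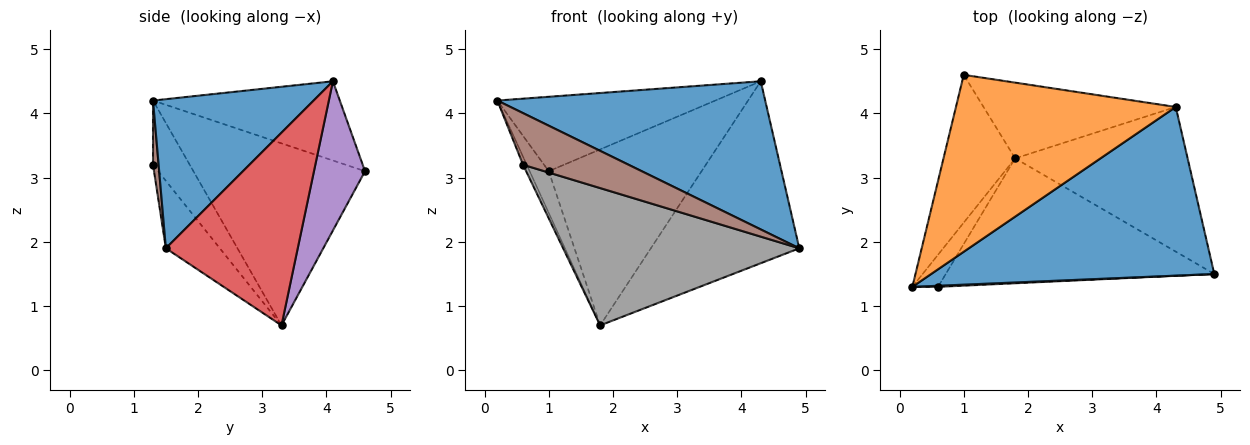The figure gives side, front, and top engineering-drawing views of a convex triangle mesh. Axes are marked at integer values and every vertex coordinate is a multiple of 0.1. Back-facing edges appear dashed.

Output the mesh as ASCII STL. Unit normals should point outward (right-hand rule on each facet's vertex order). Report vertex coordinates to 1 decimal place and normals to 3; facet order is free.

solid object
 facet normal 0.368 -0.614 0.699
  outer loop
   vertex 4.3 4.1 4.5
   vertex 0.2 1.3 4.2
   vertex 4.9 1.5 1.9
  endloop
 endfacet
 facet normal -0.315 0.368 0.875
  outer loop
   vertex 4.3 4.1 4.5
   vertex 1.0 4.6 3.1
   vertex 0.2 1.3 4.2
  endloop
 endfacet
 facet normal -0.926 0.103 -0.364
  outer loop
   vertex 1.8 3.3 0.7
   vertex 0.2 1.3 4.2
   vertex 1.0 4.6 3.1
  endloop
 endfacet
 facet normal 0.571 0.643 -0.511
  outer loop
   vertex 1.8 3.3 0.7
   vertex 4.3 4.1 4.5
   vertex 4.9 1.5 1.9
  endloop
 endfacet
 facet normal 0.293 0.878 -0.378
  outer loop
   vertex 1.8 3.3 0.7
   vertex 1.0 4.6 3.1
   vertex 4.3 4.1 4.5
  endloop
 endfacet
 facet normal 0.053 -0.998 0.021
  outer loop
   vertex 0.6 1.3 3.2
   vertex 4.9 1.5 1.9
   vertex 0.2 1.3 4.2
  endloop
 endfacet
 facet normal -0.925 0.092 -0.370
  outer loop
   vertex 0.6 1.3 3.2
   vertex 0.2 1.3 4.2
   vertex 1.8 3.3 0.7
  endloop
 endfacet
 facet normal -0.167 -0.729 -0.664
  outer loop
   vertex 0.6 1.3 3.2
   vertex 1.8 3.3 0.7
   vertex 4.9 1.5 1.9
  endloop
 endfacet
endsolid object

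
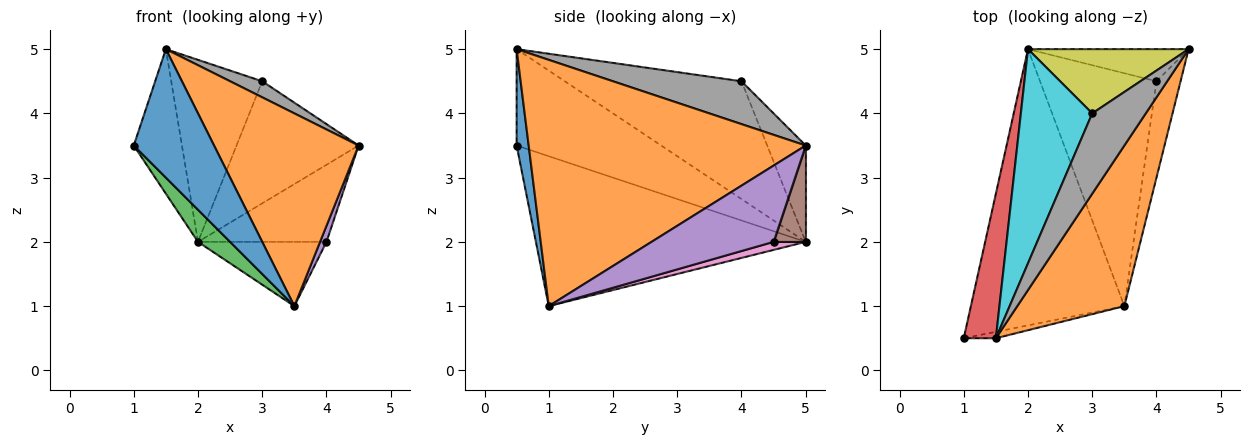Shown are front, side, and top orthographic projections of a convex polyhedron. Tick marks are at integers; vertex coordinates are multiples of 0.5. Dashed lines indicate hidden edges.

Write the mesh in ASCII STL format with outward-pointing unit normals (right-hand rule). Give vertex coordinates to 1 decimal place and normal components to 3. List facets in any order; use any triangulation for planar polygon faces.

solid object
 facet normal 0.148 -0.988 -0.049
  outer loop
   vertex 1.5 0.5 5.0
   vertex 1.0 0.5 3.5
   vertex 3.5 1.0 1.0
  endloop
 endfacet
 facet normal 0.827 -0.432 0.360
  outer loop
   vertex 1.5 0.5 5.0
   vertex 3.5 1.0 1.0
   vertex 4.5 5.0 3.5
  endloop
 endfacet
 facet normal -0.696 -0.083 -0.713
  outer loop
   vertex 2.0 5.0 2.0
   vertex 3.5 1.0 1.0
   vertex 1.0 0.5 3.5
  endloop
 endfacet
 facet normal -0.905 0.302 0.302
  outer loop
   vertex 2.0 5.0 2.0
   vertex 1.0 0.5 3.5
   vertex 1.5 0.5 5.0
  endloop
 endfacet
 facet normal 0.952 -0.050 -0.301
  outer loop
   vertex 4.0 4.5 2.0
   vertex 4.5 5.0 3.5
   vertex 3.5 1.0 1.0
  endloop
 endfacet
 facet normal 0.225 0.899 -0.375
  outer loop
   vertex 4.0 4.5 2.0
   vertex 2.0 5.0 2.0
   vertex 4.5 5.0 3.5
  endloop
 endfacet
 facet normal 0.066 0.265 -0.962
  outer loop
   vertex 4.0 4.5 2.0
   vertex 3.5 1.0 1.0
   vertex 2.0 5.0 2.0
  endloop
 endfacet
 facet normal 0.617 -0.154 0.772
  outer loop
   vertex 3.0 4.0 4.5
   vertex 1.5 0.5 5.0
   vertex 4.5 5.0 3.5
  endloop
 endfacet
 facet normal -0.269 0.852 0.449
  outer loop
   vertex 3.0 4.0 4.5
   vertex 4.5 5.0 3.5
   vertex 2.0 5.0 2.0
  endloop
 endfacet
 facet normal -0.783 0.403 0.474
  outer loop
   vertex 3.0 4.0 4.5
   vertex 2.0 5.0 2.0
   vertex 1.5 0.5 5.0
  endloop
 endfacet
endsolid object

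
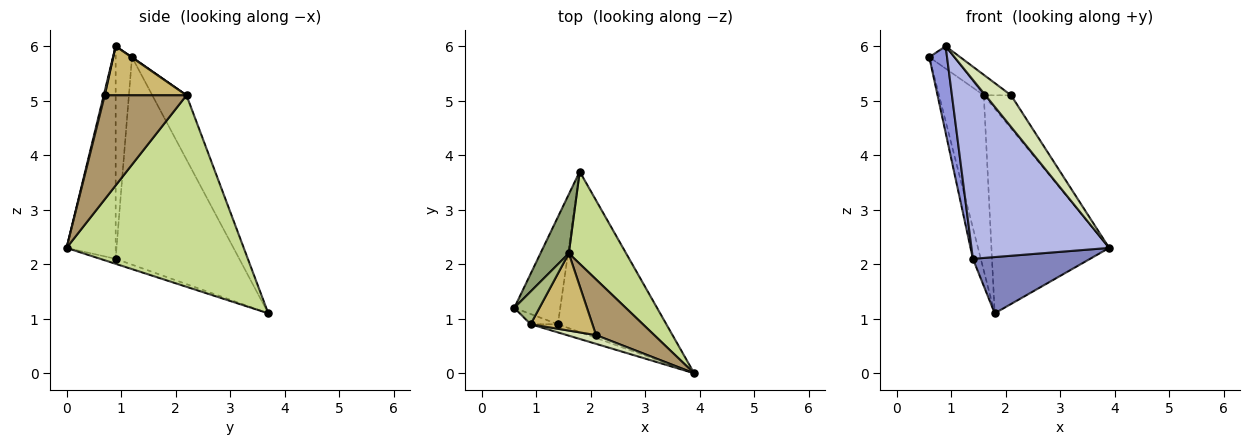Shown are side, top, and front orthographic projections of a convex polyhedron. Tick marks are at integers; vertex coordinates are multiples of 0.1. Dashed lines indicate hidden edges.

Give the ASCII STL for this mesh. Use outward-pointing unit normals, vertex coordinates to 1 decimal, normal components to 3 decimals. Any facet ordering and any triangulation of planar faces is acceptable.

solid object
 facet normal -0.974 0.062 -0.216
  outer loop
   vertex 1.4 0.9 2.1
   vertex 0.6 1.2 5.8
   vertex 1.8 3.7 1.1
  endloop
 endfacet
 facet normal -0.044 -0.330 -0.943
  outer loop
   vertex 1.4 0.9 2.1
   vertex 1.8 3.7 1.1
   vertex 3.9 0.0 2.3
  endloop
 endfacet
 facet normal -0.675 -0.733 -0.087
  outer loop
   vertex 1.4 0.9 2.1
   vertex 0.9 0.9 6.0
   vertex 0.6 1.2 5.8
  endloop
 endfacet
 facet normal -0.335 -0.941 -0.043
  outer loop
   vertex 1.4 0.9 2.1
   vertex 3.9 0.0 2.3
   vertex 0.9 0.9 6.0
  endloop
 endfacet
 facet normal -0.587 0.768 0.258
  outer loop
   vertex 1.6 2.2 5.1
   vertex 1.8 3.7 1.1
   vertex 0.6 1.2 5.8
  endloop
 endfacet
 facet normal 0.014 0.564 0.826
  outer loop
   vertex 1.6 2.2 5.1
   vertex 0.6 1.2 5.8
   vertex 0.9 0.9 6.0
  endloop
 endfacet
 facet normal 0.808 0.537 0.242
  outer loop
   vertex 1.6 2.2 5.1
   vertex 3.9 0.0 2.3
   vertex 1.8 3.7 1.1
  endloop
 endfacet
 facet normal 0.039 -0.963 0.266
  outer loop
   vertex 2.1 0.7 5.1
   vertex 0.9 0.9 6.0
   vertex 3.9 0.0 2.3
  endloop
 endfacet
 facet normal 0.838 0.279 0.469
  outer loop
   vertex 2.1 0.7 5.1
   vertex 3.9 0.0 2.3
   vertex 1.6 2.2 5.1
  endloop
 endfacet
 facet normal 0.609 0.203 0.767
  outer loop
   vertex 2.1 0.7 5.1
   vertex 1.6 2.2 5.1
   vertex 0.9 0.9 6.0
  endloop
 endfacet
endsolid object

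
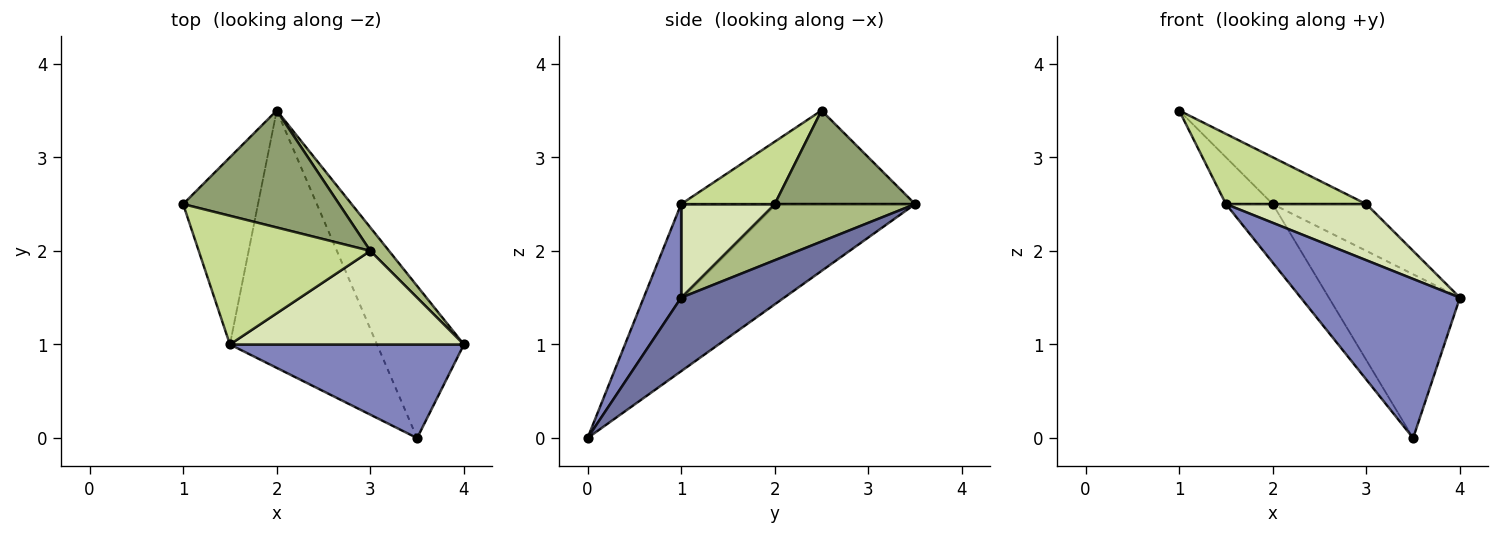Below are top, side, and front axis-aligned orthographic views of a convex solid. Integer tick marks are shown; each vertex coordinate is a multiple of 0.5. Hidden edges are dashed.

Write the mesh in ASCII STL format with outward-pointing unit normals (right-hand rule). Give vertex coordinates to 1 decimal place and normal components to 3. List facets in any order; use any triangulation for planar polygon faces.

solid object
 facet normal 0.499 0.635 -0.590
  outer loop
   vertex 3.5 0.0 0.0
   vertex 2.0 3.5 2.5
   vertex 4.0 1.0 1.5
  endloop
 endfacet
 facet normal 0.199 -0.845 0.497
  outer loop
   vertex 1.5 1.0 2.5
   vertex 3.5 0.0 0.0
   vertex 4.0 1.0 1.5
  endloop
 endfacet
 facet normal -0.772 0.154 -0.617
  outer loop
   vertex 1.5 1.0 2.5
   vertex 1.0 2.5 3.5
   vertex 2.0 3.5 2.5
  endloop
 endfacet
 facet normal -0.742 0.148 -0.653
  outer loop
   vertex 1.5 1.0 2.5
   vertex 2.0 3.5 2.5
   vertex 3.5 0.0 0.0
  endloop
 endfacet
 facet normal 0.487 0.324 0.811
  outer loop
   vertex 3.0 2.0 2.5
   vertex 2.0 3.5 2.5
   vertex 1.0 2.5 3.5
  endloop
 endfacet
 facet normal 0.802 0.535 0.267
  outer loop
   vertex 3.0 2.0 2.5
   vertex 4.0 1.0 1.5
   vertex 2.0 3.5 2.5
  endloop
 endfacet
 facet normal 0.304 -0.456 0.836
  outer loop
   vertex 3.0 2.0 2.5
   vertex 1.0 2.5 3.5
   vertex 1.5 1.0 2.5
  endloop
 endfacet
 facet normal 0.324 -0.487 0.811
  outer loop
   vertex 3.0 2.0 2.5
   vertex 1.5 1.0 2.5
   vertex 4.0 1.0 1.5
  endloop
 endfacet
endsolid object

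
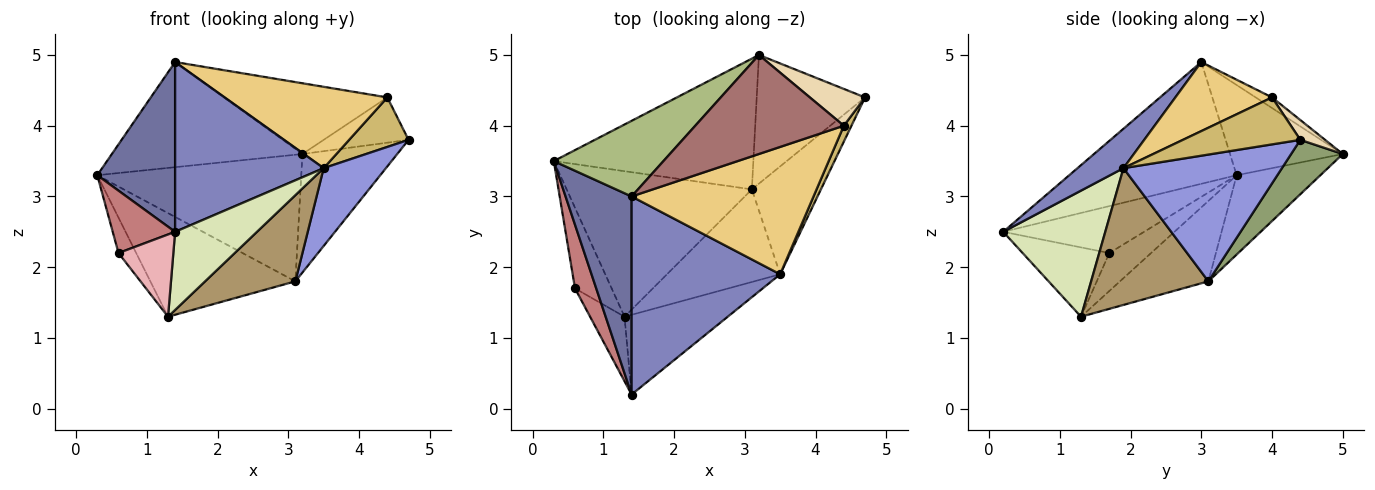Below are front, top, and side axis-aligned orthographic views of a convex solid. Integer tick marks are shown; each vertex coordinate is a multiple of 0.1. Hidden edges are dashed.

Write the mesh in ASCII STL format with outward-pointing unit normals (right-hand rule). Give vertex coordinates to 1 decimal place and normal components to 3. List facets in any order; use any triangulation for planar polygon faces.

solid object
 facet normal -0.814 -0.378 0.441
  outer loop
   vertex 1.4 3.0 4.9
   vertex 0.3 3.5 3.3
   vertex 1.4 0.2 2.5
  endloop
 endfacet
 facet normal 0.197 -0.638 0.744
  outer loop
   vertex 3.5 1.9 3.4
   vertex 1.4 3.0 4.9
   vertex 1.4 0.2 2.5
  endloop
 endfacet
 facet normal 0.830 -0.326 -0.452
  outer loop
   vertex 3.5 1.9 3.4
   vertex 3.1 3.1 1.8
   vertex 4.7 4.4 3.8
  endloop
 endfacet
 facet normal -0.275 0.669 -0.691
  outer loop
   vertex 3.2 5.0 3.6
   vertex 3.1 3.1 1.8
   vertex 0.3 3.5 3.3
  endloop
 endfacet
 facet normal 0.346 0.636 -0.690
  outer loop
   vertex 3.2 5.0 3.6
   vertex 4.7 4.4 3.8
   vertex 3.1 3.1 1.8
  endloop
 endfacet
 facet normal -0.433 0.732 0.526
  outer loop
   vertex 3.2 5.0 3.6
   vertex 0.3 3.5 3.3
   vertex 1.4 3.0 4.9
  endloop
 endfacet
 facet normal -0.333 0.547 -0.768
  outer loop
   vertex 1.3 1.3 1.3
   vertex 0.3 3.5 3.3
   vertex 3.1 3.1 1.8
  endloop
 endfacet
 facet normal 0.658 -0.527 -0.538
  outer loop
   vertex 1.3 1.3 1.3
   vertex 3.5 1.9 3.4
   vertex 1.4 0.2 2.5
  endloop
 endfacet
 facet normal 0.663 -0.510 -0.548
  outer loop
   vertex 1.3 1.3 1.3
   vertex 3.1 3.1 1.8
   vertex 3.5 1.9 3.4
  endloop
 endfacet
 facet normal 0.883 -0.447 0.144
  outer loop
   vertex 4.4 4.0 4.4
   vertex 3.5 1.9 3.4
   vertex 4.7 4.4 3.8
  endloop
 endfacet
 facet normal 0.305 -0.513 0.803
  outer loop
   vertex 4.4 4.0 4.4
   vertex 1.4 3.0 4.9
   vertex 3.5 1.9 3.4
  endloop
 endfacet
 facet normal 0.221 0.757 0.615
  outer loop
   vertex 4.4 4.0 4.4
   vertex 4.7 4.4 3.8
   vertex 3.2 5.0 3.6
  endloop
 endfacet
 facet normal -0.058 0.580 0.812
  outer loop
   vertex 4.4 4.0 4.4
   vertex 3.2 5.0 3.6
   vertex 1.4 3.0 4.9
  endloop
 endfacet
 facet normal -0.845 -0.374 0.382
  outer loop
   vertex 0.6 1.7 2.2
   vertex 1.4 0.2 2.5
   vertex 0.3 3.5 3.3
  endloop
 endfacet
 facet normal -0.688 0.292 -0.665
  outer loop
   vertex 0.6 1.7 2.2
   vertex 0.3 3.5 3.3
   vertex 1.3 1.3 1.3
  endloop
 endfacet
 facet normal -0.779 -0.493 -0.387
  outer loop
   vertex 0.6 1.7 2.2
   vertex 1.3 1.3 1.3
   vertex 1.4 0.2 2.5
  endloop
 endfacet
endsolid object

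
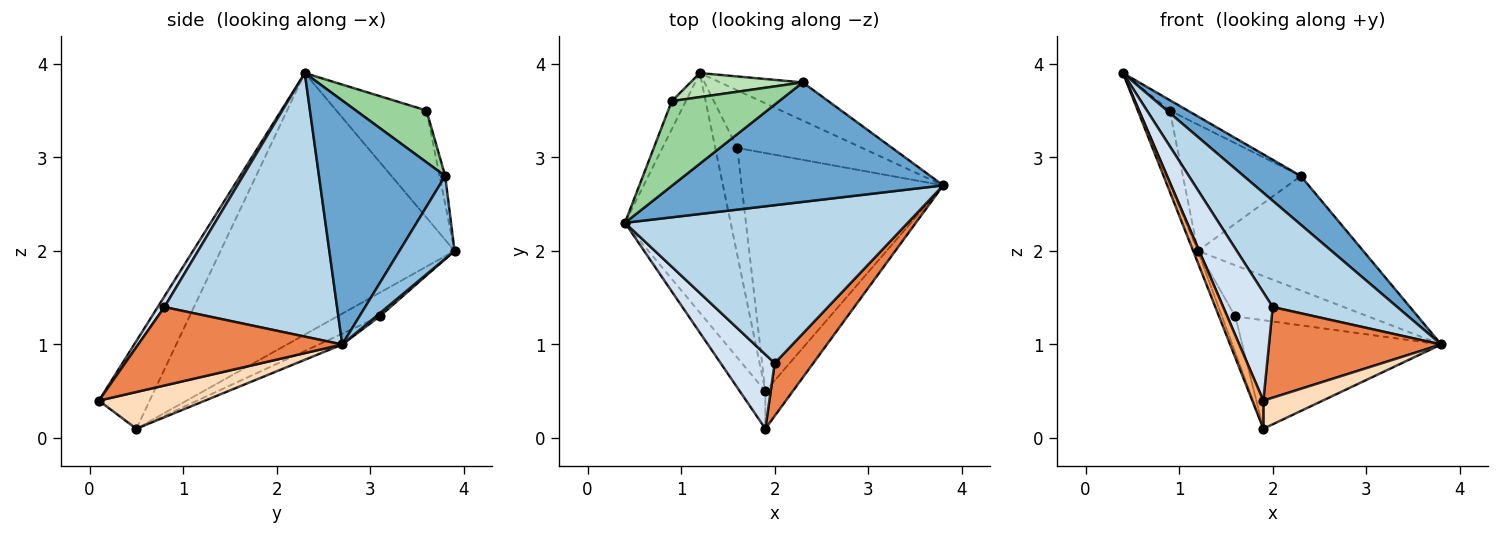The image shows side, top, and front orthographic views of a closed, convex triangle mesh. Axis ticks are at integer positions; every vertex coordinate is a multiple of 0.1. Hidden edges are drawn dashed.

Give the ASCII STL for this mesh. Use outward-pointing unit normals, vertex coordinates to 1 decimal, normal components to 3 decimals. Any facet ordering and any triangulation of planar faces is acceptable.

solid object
 facet normal 0.641 -0.290 0.711
  outer loop
   vertex 2.3 3.8 2.8
   vertex 0.4 2.3 3.9
   vertex 3.8 2.7 1.0
  endloop
 endfacet
 facet normal 0.302 0.905 -0.302
  outer loop
   vertex 2.3 3.8 2.8
   vertex 3.8 2.7 1.0
   vertex 1.2 3.9 2.0
  endloop
 endfacet
 facet normal 0.612 -0.441 0.656
  outer loop
   vertex 2.0 0.8 1.4
   vertex 3.8 2.7 1.0
   vertex 0.4 2.3 3.9
  endloop
 endfacet
 facet normal 0.111 -0.819 0.562
  outer loop
   vertex 2.0 0.8 1.4
   vertex 0.4 2.3 3.9
   vertex 1.9 0.1 0.4
  endloop
 endfacet
 facet normal 0.716 -0.604 0.351
  outer loop
   vertex 2.0 0.8 1.4
   vertex 1.9 0.1 0.4
   vertex 3.8 2.7 1.0
  endloop
 endfacet
 facet normal -0.940 -0.205 -0.274
  outer loop
   vertex 1.9 0.5 0.1
   vertex 1.9 0.1 0.4
   vertex 0.4 2.3 3.9
  endloop
 endfacet
 facet normal -0.927 0.019 -0.375
  outer loop
   vertex 1.9 0.5 0.1
   vertex 0.4 2.3 3.9
   vertex 1.2 3.9 2.0
  endloop
 endfacet
 facet normal 0.732 -0.409 -0.545
  outer loop
   vertex 1.9 0.5 0.1
   vertex 3.8 2.7 1.0
   vertex 1.9 0.1 0.4
  endloop
 endfacet
 facet normal -0.938 0.323 -0.123
  outer loop
   vertex 0.9 3.6 3.5
   vertex 1.2 3.9 2.0
   vertex 0.4 2.3 3.9
  endloop
 endfacet
 facet normal 0.432 0.109 0.895
  outer loop
   vertex 0.9 3.6 3.5
   vertex 0.4 2.3 3.9
   vertex 2.3 3.8 2.8
  endloop
 endfacet
 facet normal -0.047 0.981 0.187
  outer loop
   vertex 0.9 3.6 3.5
   vertex 2.3 3.8 2.8
   vertex 1.2 3.9 2.0
  endloop
 endfacet
 facet normal 0.019 0.664 -0.748
  outer loop
   vertex 1.6 3.1 1.3
   vertex 1.2 3.9 2.0
   vertex 3.8 2.7 1.0
  endloop
 endfacet
 facet normal -0.049 0.414 -0.909
  outer loop
   vertex 1.6 3.1 1.3
   vertex 3.8 2.7 1.0
   vertex 1.9 0.5 0.1
  endloop
 endfacet
 facet normal -0.714 0.224 -0.664
  outer loop
   vertex 1.6 3.1 1.3
   vertex 1.9 0.5 0.1
   vertex 1.2 3.9 2.0
  endloop
 endfacet
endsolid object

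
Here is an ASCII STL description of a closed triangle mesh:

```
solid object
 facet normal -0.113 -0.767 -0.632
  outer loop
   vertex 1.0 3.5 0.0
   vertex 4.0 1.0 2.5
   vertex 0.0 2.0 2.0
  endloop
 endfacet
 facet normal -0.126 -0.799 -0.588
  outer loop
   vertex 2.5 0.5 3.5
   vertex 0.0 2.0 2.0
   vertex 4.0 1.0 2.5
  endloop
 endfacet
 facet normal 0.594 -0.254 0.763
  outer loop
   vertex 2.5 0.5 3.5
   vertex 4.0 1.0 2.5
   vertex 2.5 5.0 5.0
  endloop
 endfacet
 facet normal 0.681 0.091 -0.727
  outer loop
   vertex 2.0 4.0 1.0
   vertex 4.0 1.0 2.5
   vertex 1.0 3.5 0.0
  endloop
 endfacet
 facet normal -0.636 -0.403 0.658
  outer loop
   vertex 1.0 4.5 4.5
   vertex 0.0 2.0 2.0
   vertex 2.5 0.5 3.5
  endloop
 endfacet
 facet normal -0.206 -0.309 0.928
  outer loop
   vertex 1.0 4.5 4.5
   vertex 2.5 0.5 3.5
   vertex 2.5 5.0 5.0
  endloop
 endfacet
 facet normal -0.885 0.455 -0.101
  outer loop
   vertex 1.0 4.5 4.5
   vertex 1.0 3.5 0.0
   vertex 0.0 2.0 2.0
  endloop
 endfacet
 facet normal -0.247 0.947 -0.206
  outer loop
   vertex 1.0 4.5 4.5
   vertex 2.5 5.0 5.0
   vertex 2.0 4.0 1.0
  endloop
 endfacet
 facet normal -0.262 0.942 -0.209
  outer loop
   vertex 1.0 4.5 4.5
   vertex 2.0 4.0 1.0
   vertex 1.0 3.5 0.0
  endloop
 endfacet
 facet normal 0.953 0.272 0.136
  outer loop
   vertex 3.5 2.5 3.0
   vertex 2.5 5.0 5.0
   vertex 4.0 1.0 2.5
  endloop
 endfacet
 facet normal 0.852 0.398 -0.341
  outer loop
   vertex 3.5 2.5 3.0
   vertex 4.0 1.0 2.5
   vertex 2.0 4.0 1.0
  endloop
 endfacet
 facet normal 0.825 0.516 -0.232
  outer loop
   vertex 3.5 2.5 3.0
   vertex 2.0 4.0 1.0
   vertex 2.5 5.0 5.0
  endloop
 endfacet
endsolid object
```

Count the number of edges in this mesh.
18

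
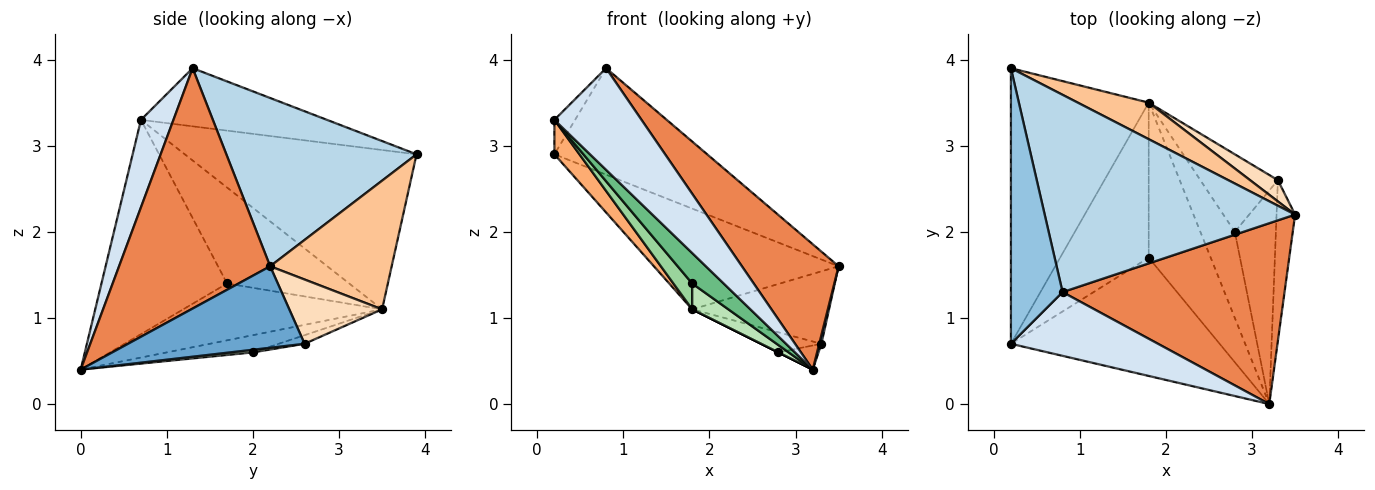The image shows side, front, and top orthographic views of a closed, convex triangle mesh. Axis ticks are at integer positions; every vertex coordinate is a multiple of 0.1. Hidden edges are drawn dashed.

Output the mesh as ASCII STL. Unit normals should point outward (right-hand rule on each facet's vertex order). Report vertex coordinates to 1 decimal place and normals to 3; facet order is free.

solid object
 facet normal 0.975 -0.012 -0.222
  outer loop
   vertex 3.3 2.6 0.7
   vertex 3.5 2.2 1.6
   vertex 3.2 0.0 0.4
  endloop
 endfacet
 facet normal -0.745 0.083 0.662
  outer loop
   vertex 0.8 1.3 3.9
   vertex 0.2 3.9 2.9
   vertex 0.2 0.7 3.3
  endloop
 endfacet
 facet normal 0.509 0.409 0.757
  outer loop
   vertex 0.8 1.3 3.9
   vertex 3.5 2.2 1.6
   vertex 0.2 3.9 2.9
  endloop
 endfacet
 facet normal 0.301 -0.808 0.507
  outer loop
   vertex 0.8 1.3 3.9
   vertex 0.2 0.7 3.3
   vertex 3.2 0.0 0.4
  endloop
 endfacet
 facet normal 0.665 -0.426 0.614
  outer loop
   vertex 0.8 1.3 3.9
   vertex 3.2 0.0 0.4
   vertex 3.5 2.2 1.6
  endloop
 endfacet
 facet normal -0.754 -0.081 -0.652
  outer loop
   vertex 1.8 3.5 1.1
   vertex 0.2 0.7 3.3
   vertex 0.2 3.9 2.9
  endloop
 endfacet
 facet normal 0.526 0.799 0.290
  outer loop
   vertex 1.8 3.5 1.1
   vertex 0.2 3.9 2.9
   vertex 3.5 2.2 1.6
  endloop
 endfacet
 facet normal 0.545 0.804 0.236
  outer loop
   vertex 1.8 3.5 1.1
   vertex 3.5 2.2 1.6
   vertex 3.3 2.6 0.7
  endloop
 endfacet
 facet normal -0.705 -0.177 -0.687
  outer loop
   vertex 1.8 1.7 1.4
   vertex 3.2 0.0 0.4
   vertex 0.2 0.7 3.3
  endloop
 endfacet
 facet normal -0.730 -0.112 -0.674
  outer loop
   vertex 1.8 1.7 1.4
   vertex 0.2 0.7 3.3
   vertex 1.8 3.5 1.1
  endloop
 endfacet
 facet normal -0.671 -0.122 -0.732
  outer loop
   vertex 1.8 1.7 1.4
   vertex 1.8 3.5 1.1
   vertex 3.2 0.0 0.4
  endloop
 endfacet
 facet normal 0.064 0.112 -0.992
  outer loop
   vertex 2.8 2.0 0.6
   vertex 3.3 2.6 0.7
   vertex 3.2 0.0 0.4
  endloop
 endfacet
 facet normal -0.447 0.000 -0.894
  outer loop
   vertex 2.8 2.0 0.6
   vertex 3.2 0.0 0.4
   vertex 1.8 3.5 1.1
  endloop
 endfacet
 facet normal -0.107 0.250 -0.962
  outer loop
   vertex 2.8 2.0 0.6
   vertex 1.8 3.5 1.1
   vertex 3.3 2.6 0.7
  endloop
 endfacet
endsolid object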